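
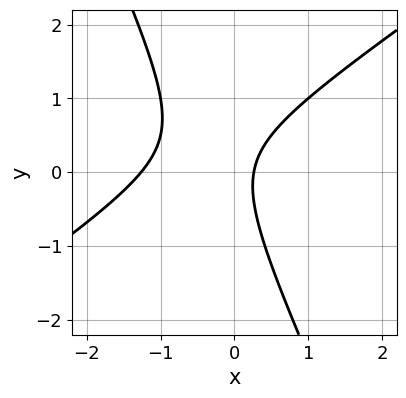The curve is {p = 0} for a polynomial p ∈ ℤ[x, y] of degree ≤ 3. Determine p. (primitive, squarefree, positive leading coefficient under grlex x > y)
(a) deg p = 2.
(b) From the visible intercepts: the curve avoids every integer y-axis point in the box.
(c) Together with the visible shape, these determine p as stated.

3*x^2 - 3*x*y - 2*y^2 + 3*x - 1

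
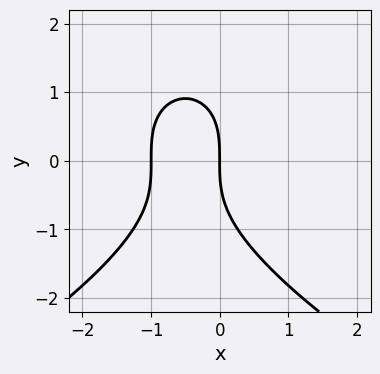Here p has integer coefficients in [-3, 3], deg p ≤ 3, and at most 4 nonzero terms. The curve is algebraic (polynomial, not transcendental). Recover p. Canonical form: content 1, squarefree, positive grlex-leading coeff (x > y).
y^3 + 3*x^2 + 3*x

First, degree: no degree-2 curve has this shape, so deg p = 3.
Then, observable constraints: it meets the y-axis at y = 0 (among the integer gridlines); among the integer gridlines, it crosses the x-axis at x ∈ {-1, 0}.
Finally, assembling these constraints gives the stated polynomial.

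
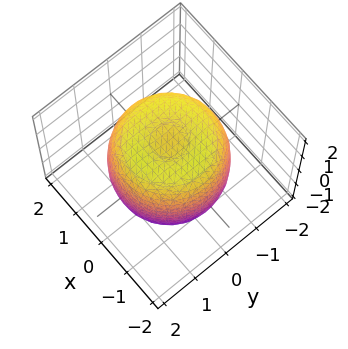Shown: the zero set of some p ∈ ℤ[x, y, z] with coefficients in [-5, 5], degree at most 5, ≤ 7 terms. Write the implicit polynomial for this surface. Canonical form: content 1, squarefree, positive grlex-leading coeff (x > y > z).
2*x^4 + 4*x^2*y^2 + 2*y^4 - 3*x^2 - 3*y^2 + 2*z^2 - 3

(a) The degree is 4 — the shape is more complex than any degree-3 surface.
(b) Symmetries: the surface is invariant under rotation about z: p = q(x² + y², z).
(c) Reading off the gridlines: a circular section at z = 0 has radius between 1 and 2.
(d) Assembling these constraints gives the stated polynomial.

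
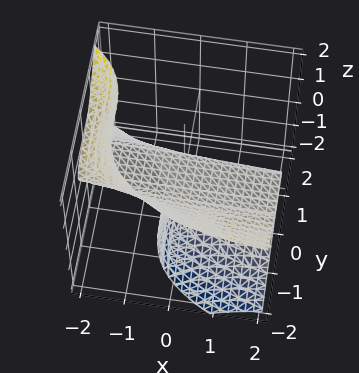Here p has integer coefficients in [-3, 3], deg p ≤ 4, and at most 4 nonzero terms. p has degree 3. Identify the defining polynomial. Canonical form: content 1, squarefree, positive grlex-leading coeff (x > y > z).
The degree is 3 — a generic line meets the surface in up to 3 points.
Against the integer gridlines: the z-axis gridline crossings are at z ∈ {-1, 0}; the visible x-axis segment lies entirely on the surface; it meets the y-axis at y = 0 (among the integer gridlines).
Assembling these constraints gives the stated polynomial.

3*x*z^2 + 2*y^3 + 3*z^2 + 3*z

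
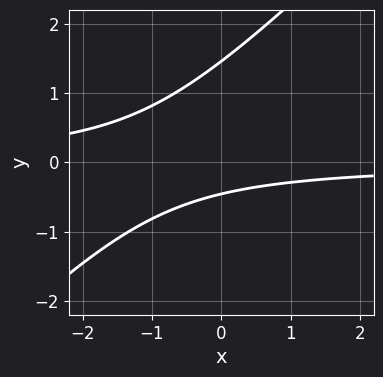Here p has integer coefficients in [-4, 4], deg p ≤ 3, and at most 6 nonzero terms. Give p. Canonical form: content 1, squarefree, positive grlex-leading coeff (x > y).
The degree is 2 — no degree-1 curve has this shape.
Reading off the gridlines: the curve avoids every integer x-axis point in the box.
Together with the visible shape, these determine p as stated.

3*x*y - 3*y^2 + 3*y + 2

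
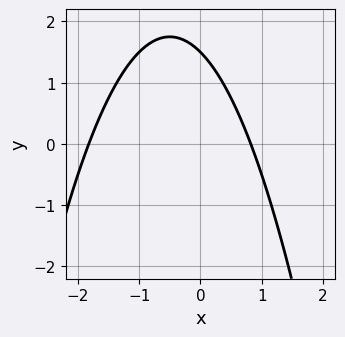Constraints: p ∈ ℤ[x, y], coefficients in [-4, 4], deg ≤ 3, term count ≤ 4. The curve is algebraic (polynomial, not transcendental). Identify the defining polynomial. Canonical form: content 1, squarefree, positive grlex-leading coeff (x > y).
2*x^2 + 2*x + 2*y - 3

Degree: no degree-1 curve has this shape, so deg p = 2.
Solving for integer coefficients yields p as stated.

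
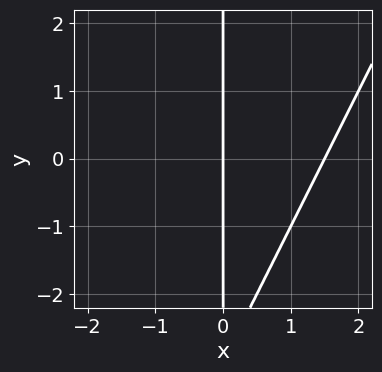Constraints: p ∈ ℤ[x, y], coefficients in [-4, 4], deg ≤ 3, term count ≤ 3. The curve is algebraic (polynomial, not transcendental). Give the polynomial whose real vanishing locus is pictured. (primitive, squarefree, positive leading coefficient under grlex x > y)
(a) deg p = 2.
(b) Checking where it meets the axes: one x-axis crossing is at x = 0; every point of the y-axis in the box is on the curve.
(c) Fitting integer coefficients to these (and the overall shape) gives p.

2*x^2 - x*y - 3*x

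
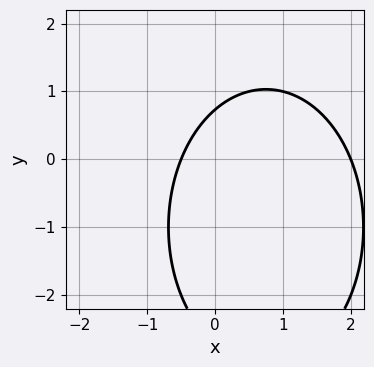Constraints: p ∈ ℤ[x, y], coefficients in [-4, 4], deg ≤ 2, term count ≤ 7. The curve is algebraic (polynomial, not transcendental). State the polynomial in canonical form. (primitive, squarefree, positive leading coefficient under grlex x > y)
(a) The degree is 2 — no degree-1 curve has this shape.
(b) Checking where it meets the axes: it meets the x-axis at x = 2 (among the integer gridlines).
(c) Putting this together gives p.

2*x^2 + y^2 - 3*x + 2*y - 2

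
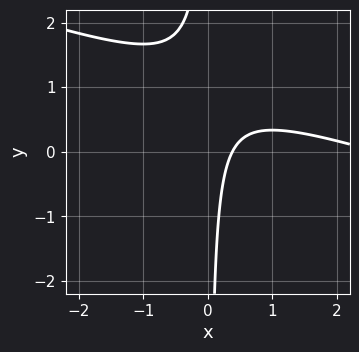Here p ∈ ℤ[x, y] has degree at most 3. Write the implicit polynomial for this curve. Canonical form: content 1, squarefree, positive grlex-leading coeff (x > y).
1. deg p = 2.
2. Checking where it meets the axes: it misses every integer gridline on the y-axis.
3. Assembling these constraints gives the stated polynomial.

x^2 + 3*x*y - 3*x + 1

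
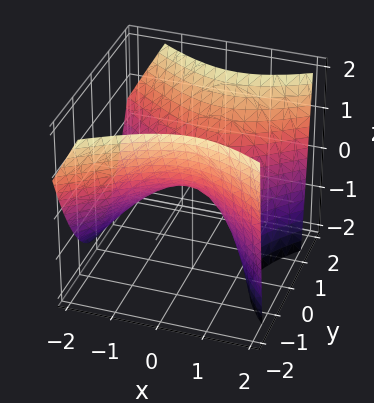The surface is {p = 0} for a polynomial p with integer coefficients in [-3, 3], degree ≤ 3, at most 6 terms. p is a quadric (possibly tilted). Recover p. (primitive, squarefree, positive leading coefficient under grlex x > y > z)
2*x^2 - x*z - 3*y^2 + 3*z

(a) The degree is 2 — a generic line meets the surface in up to 2 points.
(b) From the axis intercepts and sections: it meets the z-axis at z = 0 (among the integer gridlines); it meets the x-axis at x = 0 (among the integer gridlines).
(c) Matching integer coefficients to the picture gives p.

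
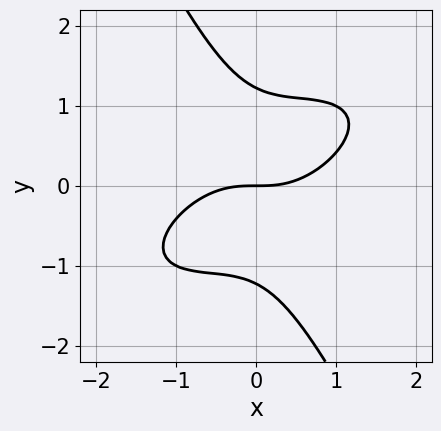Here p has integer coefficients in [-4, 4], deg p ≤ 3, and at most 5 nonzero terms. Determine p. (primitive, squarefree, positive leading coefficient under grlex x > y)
2*x^3 - 3*x^2*y + 2*x*y^2 + 2*y^3 - 3*y

First, degree: no degree-2 curve has this shape, so deg p = 3.
Then, from the axis intercepts and sections: one y-axis crossing is at y = 0; one x-axis crossing is at x = 0.
Finally, putting this together gives p.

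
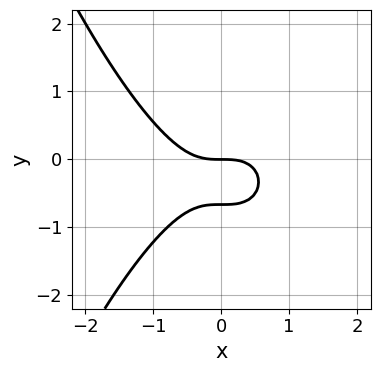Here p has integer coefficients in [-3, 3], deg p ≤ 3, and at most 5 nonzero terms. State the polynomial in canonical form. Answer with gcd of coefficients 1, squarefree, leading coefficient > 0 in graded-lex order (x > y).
2*x^3 + 3*y^2 + 2*y

1. deg p = 3. A generic line meets the curve in up to 3 points.
2. Against the integer gridlines: one y-axis crossing is at y = 0; it meets the x-axis at x = 0 (among the integer gridlines).
3. Assembling these constraints gives the stated polynomial.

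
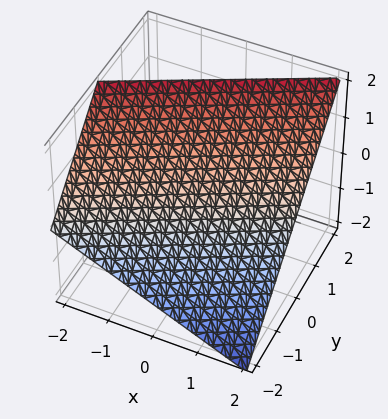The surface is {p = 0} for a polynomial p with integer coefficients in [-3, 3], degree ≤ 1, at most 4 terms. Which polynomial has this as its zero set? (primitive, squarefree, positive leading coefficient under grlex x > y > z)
x - 2*y + 2*z - 2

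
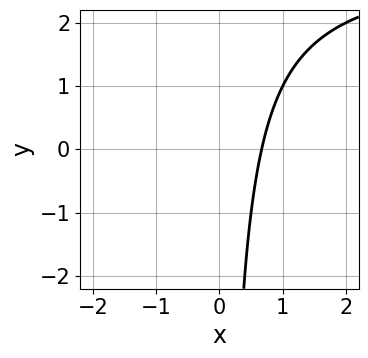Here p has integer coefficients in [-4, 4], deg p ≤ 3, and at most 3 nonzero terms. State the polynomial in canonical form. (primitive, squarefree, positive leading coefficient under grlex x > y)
First, deg p = 2. A generic line meets the curve in up to 2 points.
Next, observable constraints: the curve avoids every integer y-axis point in the box.
Finally, matching integer coefficients to the picture gives p.

x*y - 3*x + 2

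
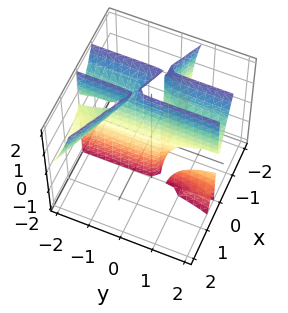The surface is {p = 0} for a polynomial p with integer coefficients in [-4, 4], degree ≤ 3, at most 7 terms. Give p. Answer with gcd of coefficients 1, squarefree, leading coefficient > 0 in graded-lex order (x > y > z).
x^3 + 2*x^2*y + x*y*z + 2*x^2 + x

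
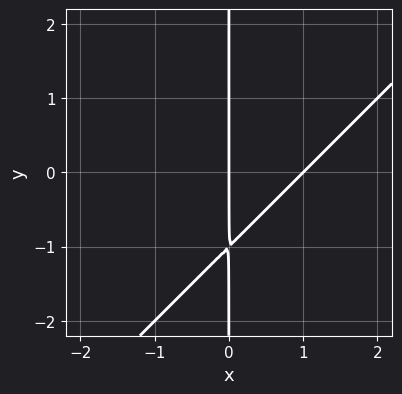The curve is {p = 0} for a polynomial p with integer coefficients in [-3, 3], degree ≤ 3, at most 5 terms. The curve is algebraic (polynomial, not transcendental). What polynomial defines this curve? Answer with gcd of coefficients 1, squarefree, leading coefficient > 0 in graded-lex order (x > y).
x^2 - x*y - x

(a) The degree is 2 — a generic line meets the curve in up to 2 points.
(b) Reading off the gridlines: among the integer gridlines, it crosses the x-axis at x ∈ {0, 1}; every point of the y-axis in the box is on the curve.
(c) Assembling these constraints gives the stated polynomial.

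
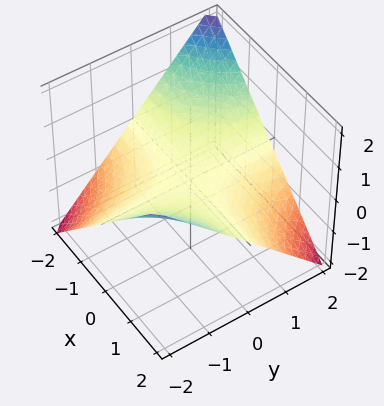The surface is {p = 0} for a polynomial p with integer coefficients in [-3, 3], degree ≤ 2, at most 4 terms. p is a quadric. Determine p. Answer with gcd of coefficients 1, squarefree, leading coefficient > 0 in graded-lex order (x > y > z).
x*y + 2*z

(a) deg p = 2. A hyperbolic paraboloid; a quadric.
(b) Checking where it meets the axes: every point of the y-axis in the box is on the surface; one z-axis crossing is at z = 0.
(c) Matching integer coefficients to the picture gives p. Check: (2, 0, 0) on the x-axis lies on the surface, and p(2, 0, 0) = 0. ✓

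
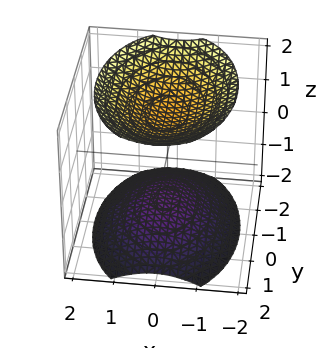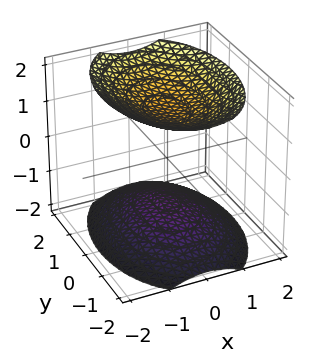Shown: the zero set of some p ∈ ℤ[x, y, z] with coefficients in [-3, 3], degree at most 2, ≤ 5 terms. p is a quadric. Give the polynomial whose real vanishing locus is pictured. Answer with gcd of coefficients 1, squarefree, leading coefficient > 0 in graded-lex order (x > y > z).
2*x^2 + y^2 - 2*z^2 + 3

The picture has 2 separate pieces. They look like related sheets of one shape, so recover p as a whole.
Degree: two sheets facing apart; a quadric, so deg p = 2.
Symmetries: it's symmetric under z → −z, forcing even powers of z; mirror symmetry x ↦ −x ⇒ only even powers of x; it's symmetric under y → −y, forcing even powers of y.
Observable constraints: the surface avoids every integer y-axis point in the box; it misses every integer gridline on the x-axis.
Solving for integer coefficients yields p as stated.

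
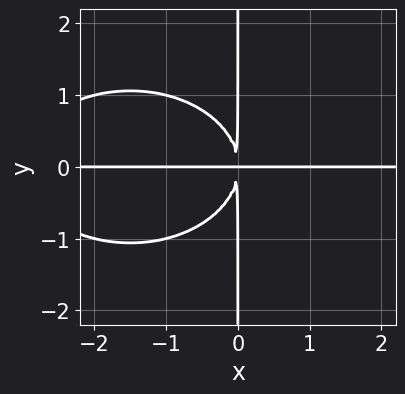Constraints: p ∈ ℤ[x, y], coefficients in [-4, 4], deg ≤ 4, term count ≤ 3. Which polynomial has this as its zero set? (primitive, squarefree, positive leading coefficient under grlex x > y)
The degree is 4 — no degree-3 curve has this shape.
Observable constraints: every point of the y-axis in the box is on the curve; the visible x-axis segment lies entirely on the curve.
Together with the visible shape, these determine p as stated.

x^3*y + 2*x*y^3 + 3*x^2*y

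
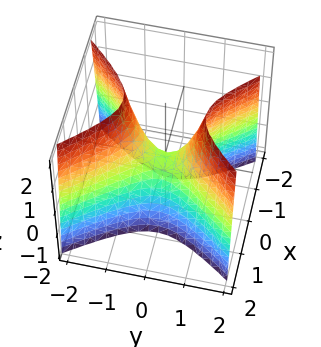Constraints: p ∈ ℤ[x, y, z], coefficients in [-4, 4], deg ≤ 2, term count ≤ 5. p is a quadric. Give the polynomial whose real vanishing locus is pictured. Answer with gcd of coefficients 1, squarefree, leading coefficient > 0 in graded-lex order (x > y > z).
3*x^2 - 2*y^2 + z

(a) The degree is 2 — a hyperbolic paraboloid; a quadric.
(b) Symmetries: the x ↦ −x reflection is a symmetry, so x appears only in even powers; it's symmetric under y → −y, forcing even powers of y.
(c) Checking where it meets the axes: it meets the x-axis at x = 0 (among the integer gridlines); it meets the y-axis at y = 0 (among the integer gridlines); one z-axis crossing is at z = 0.
(d) These observations pin down the coefficients.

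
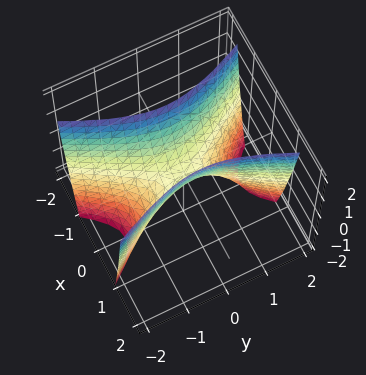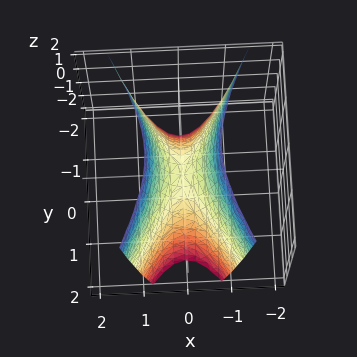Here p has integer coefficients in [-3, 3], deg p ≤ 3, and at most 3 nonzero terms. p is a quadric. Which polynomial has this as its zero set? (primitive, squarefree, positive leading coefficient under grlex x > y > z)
3*x^2 - y^2 - z

First, degree: a hyperbolic paraboloid; a quadric, so deg p = 2.
Then, symmetries: the x ↦ −x reflection is a symmetry, so x appears only in even powers; the y ↦ −y reflection is a symmetry, so y appears only in even powers.
Then, reading off the gridlines: it crosses the x-axis at the gridline x = 0; it crosses the z-axis at the gridline z = 0; one y-axis crossing is at y = 0.
Finally, fitting integer coefficients to these (and the overall shape) gives p.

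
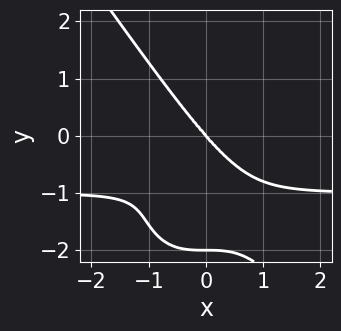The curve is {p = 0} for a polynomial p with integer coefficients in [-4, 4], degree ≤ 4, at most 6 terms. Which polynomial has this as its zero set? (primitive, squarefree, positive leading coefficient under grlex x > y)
3*x^3*y + y^4 + 3*x^3 + 2*y^3

The degree is 4 — the shape is more complex than any degree-3 curve.
Reading off the gridlines: among the integer gridlines, it crosses the y-axis at y ∈ {-2, 0}; it crosses the x-axis at the gridline x = 0.
Assembling these constraints gives the stated polynomial.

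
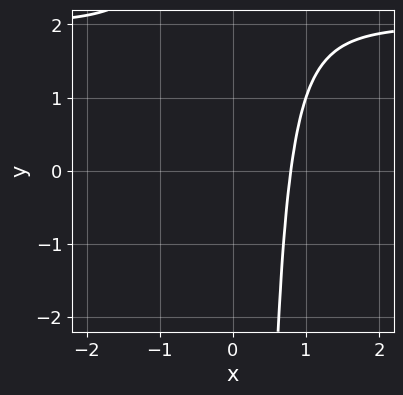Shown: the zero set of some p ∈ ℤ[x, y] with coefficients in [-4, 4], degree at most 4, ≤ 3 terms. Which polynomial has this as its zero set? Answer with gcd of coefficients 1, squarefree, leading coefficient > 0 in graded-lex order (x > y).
x^3*y - 2*x^3 + 1

deg p = 4. A generic line meets the curve in up to 4 points.
Against the integer gridlines: the curve avoids every integer y-axis point in the box.
Solving for integer coefficients yields p as stated.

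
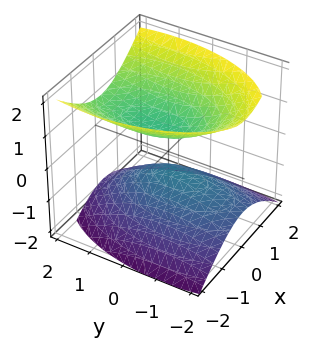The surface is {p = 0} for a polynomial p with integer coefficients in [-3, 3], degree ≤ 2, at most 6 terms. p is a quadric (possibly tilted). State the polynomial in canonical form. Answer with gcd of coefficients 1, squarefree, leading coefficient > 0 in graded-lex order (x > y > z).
First, the picture has 2 separate pieces. Treating them together as one polynomial.
Then, the degree is 2 — no degree-1 surface has this shape.
Then, checking where it meets the axes: it misses every integer gridline on the y-axis; the surface avoids every integer x-axis point in the box.
Finally, putting this together gives p.

3*x^2 + y^2 - y*z - 3*z^2 + 1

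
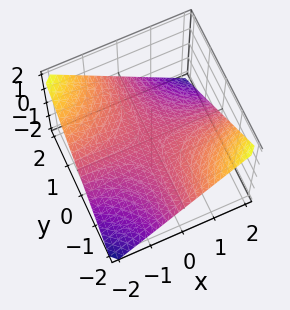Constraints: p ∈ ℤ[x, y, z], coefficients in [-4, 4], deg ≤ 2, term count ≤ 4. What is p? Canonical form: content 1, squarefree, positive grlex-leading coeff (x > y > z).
x*y + 2*z

Degree: a saddle surface; a quadric, so deg p = 2.
From the axis intercepts and sections: one z-axis crossing is at z = 0; every point of the x-axis in the box is on the surface; every point of the y-axis in the box is on the surface.
These observations pin down the coefficients.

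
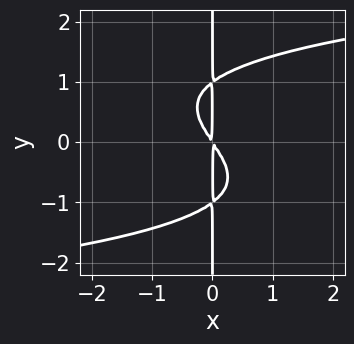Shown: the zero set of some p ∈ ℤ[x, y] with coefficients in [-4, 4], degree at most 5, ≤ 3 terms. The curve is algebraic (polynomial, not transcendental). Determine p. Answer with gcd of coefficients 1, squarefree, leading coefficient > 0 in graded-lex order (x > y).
2*x*y^3 - 3*x^2 - 2*x*y

First, degree: the shape is more complex than any degree-3 curve, so deg p = 4.
Then, reading off the gridlines: the visible y-axis segment lies entirely on the curve.
Finally, matching integer coefficients to the picture gives p.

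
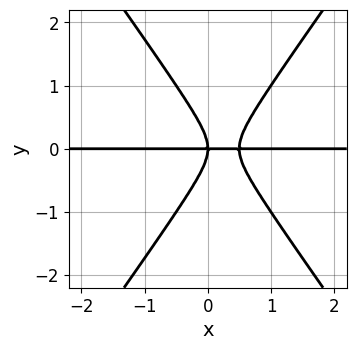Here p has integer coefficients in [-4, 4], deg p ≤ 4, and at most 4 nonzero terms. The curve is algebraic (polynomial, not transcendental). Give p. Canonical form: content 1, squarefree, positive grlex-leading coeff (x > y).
2*x^2*y - y^3 - x*y

1. deg p = 3. The shape is more complex than any degree-2 curve.
2. From the axis intercepts and sections: the visible x-axis segment lies entirely on the curve; one y-axis crossing is at y = 0.
3. Putting this together gives p.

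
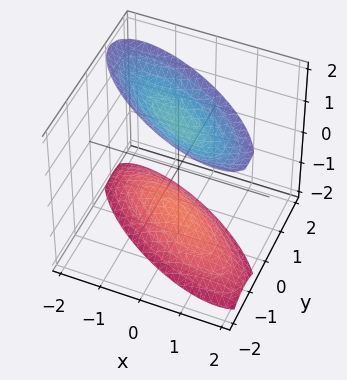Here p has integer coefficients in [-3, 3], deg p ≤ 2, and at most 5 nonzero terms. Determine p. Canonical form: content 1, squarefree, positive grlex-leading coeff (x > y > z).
x^2 + 2*x*y + 2*y^2 - z^2 + 2

1. The picture has 2 separate pieces. They look like related sheets of one shape, so recover p as a whole.
2. The degree is 2 — the shape is more complex than any degree-1 surface.
3. Observable constraints: no y-intercept at any integer in the box; no x-intercept at any integer in the box.
4. Solving for integer coefficients yields p as stated.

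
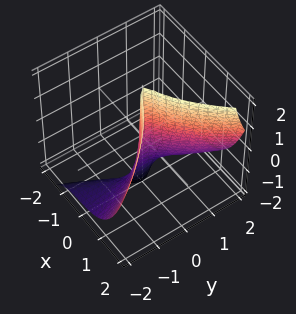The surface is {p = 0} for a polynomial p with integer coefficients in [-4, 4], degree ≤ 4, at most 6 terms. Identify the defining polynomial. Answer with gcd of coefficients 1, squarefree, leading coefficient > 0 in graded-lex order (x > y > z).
First, deg p = 3. The shape is more complex than any degree-2 surface.
Then, from the visible intercepts: it meets the y-axis at y = 0 (among the integer gridlines); every point of the z-axis in the box is on the surface; it meets the x-axis at x = 0 (among the integer gridlines).
Finally, assembling these constraints gives the stated polynomial.

2*x^3 - 2*y^2*z - 3*y^2 + x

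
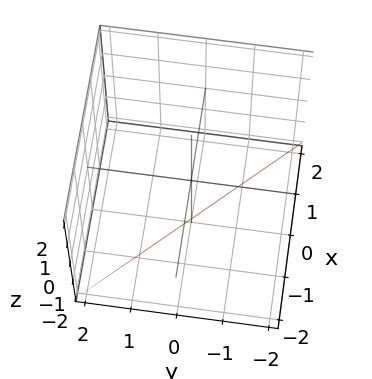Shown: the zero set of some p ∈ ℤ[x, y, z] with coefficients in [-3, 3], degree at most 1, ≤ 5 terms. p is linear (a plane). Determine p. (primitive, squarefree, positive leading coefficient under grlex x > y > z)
1. The degree is 1 — the surface is flat (a plane).
2. Observable constraints: one x-axis crossing is at x = -1; it crosses the z-axis at the gridline z = -2.
3. The integer polynomial consistent with all of this is the stated p. Check: (0, -1, 0) on the y-axis lies on the surface, and p(0, -1, 0) = 0. ✓

2*x + 2*y + z + 2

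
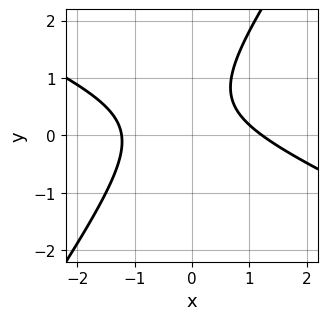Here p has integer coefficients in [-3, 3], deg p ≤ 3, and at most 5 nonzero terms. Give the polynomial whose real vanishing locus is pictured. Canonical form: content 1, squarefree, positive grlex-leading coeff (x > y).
1. deg p = 2. The shape is more complex than any degree-1 curve.
2. Reading off the gridlines: no y-intercept at any integer in the box.
3. Solving for integer coefficients yields p as stated.

2*x^2 + 3*x*y - 3*y^2 + 3*y - 3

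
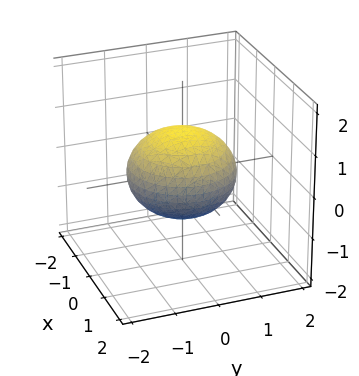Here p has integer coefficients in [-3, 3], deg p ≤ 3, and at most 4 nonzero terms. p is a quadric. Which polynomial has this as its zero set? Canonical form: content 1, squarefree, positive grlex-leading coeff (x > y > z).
2*x^2 + 2*y^2 + 3*z^2 - 3

(a) Degree: bounded and convex; a quadric, so deg p = 2.
(b) Symmetries: mirror symmetry z ↦ −z ⇒ only even powers of z; rotational symmetry about the z-axis ⇒ p depends on x, y only through x² + y².
(c) Checking where it meets the axes: among the integer gridlines, it crosses the z-axis at z ∈ {-1, 1}; a circular section at z = 0 has radius between 1 and 2.
(d) Matching integer coefficients to the picture gives p.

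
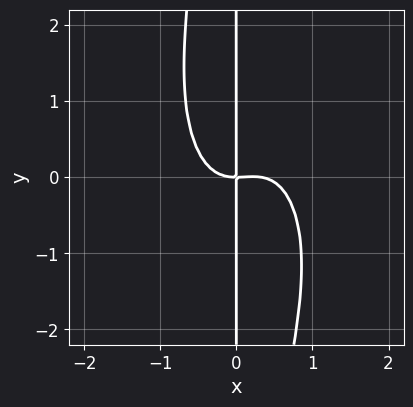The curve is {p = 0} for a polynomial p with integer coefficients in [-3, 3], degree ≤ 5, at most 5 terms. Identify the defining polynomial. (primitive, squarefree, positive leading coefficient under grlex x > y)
First, the degree is 4 — no degree-3 curve has this shape.
Next, from the visible intercepts: it meets the x-axis at x = 0 (among the integer gridlines); the visible y-axis segment lies entirely on the curve.
Finally, matching integer coefficients to the picture gives p.

3*x^4 + x^2*y^2 - x^3 + 2*x*y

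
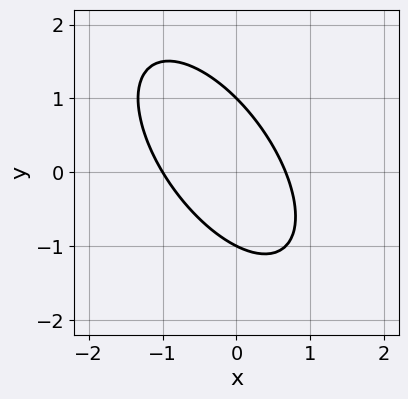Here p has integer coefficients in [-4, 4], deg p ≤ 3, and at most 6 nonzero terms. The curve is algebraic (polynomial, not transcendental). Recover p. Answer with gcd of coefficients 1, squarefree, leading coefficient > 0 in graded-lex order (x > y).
3*x^2 + 3*x*y + 2*y^2 + x - 2

1. The degree is 2 — the shape is more complex than any degree-1 curve.
2. Reading off the gridlines: one x-axis crossing is at x = -1; among the integer gridlines, it crosses the y-axis at y ∈ {-1, 1}.
3. Solving for integer coefficients yields p as stated.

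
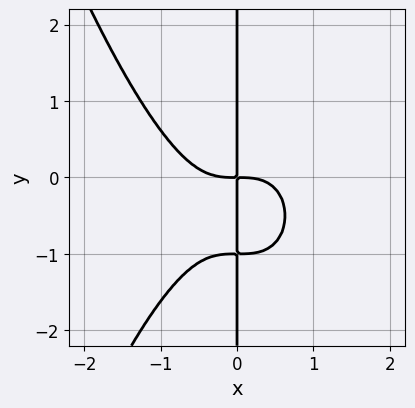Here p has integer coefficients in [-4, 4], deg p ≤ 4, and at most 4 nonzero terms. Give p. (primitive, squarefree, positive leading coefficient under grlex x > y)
x^4 + x*y^2 + x*y

First, degree: a generic line meets the curve in up to 4 points, so deg p = 4.
Next, from the visible intercepts: every point of the y-axis in the box is on the curve.
Finally, the integer polynomial consistent with all of this is the stated p.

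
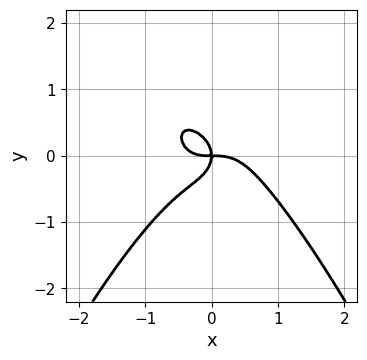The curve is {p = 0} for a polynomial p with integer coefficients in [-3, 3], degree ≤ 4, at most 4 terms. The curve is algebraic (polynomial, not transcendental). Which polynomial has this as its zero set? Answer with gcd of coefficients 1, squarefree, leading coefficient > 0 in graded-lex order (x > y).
(a) deg p = 4. No degree-3 curve has this shape.
(b) From the visible intercepts: one y-axis crossing is at y = 0; one x-axis crossing is at x = 0.
(c) Matching integer coefficients to the picture gives p.

3*x^4 + x^2*y + 3*y^3 + 2*x*y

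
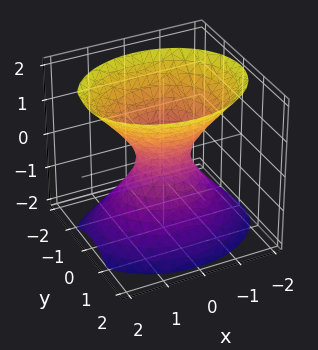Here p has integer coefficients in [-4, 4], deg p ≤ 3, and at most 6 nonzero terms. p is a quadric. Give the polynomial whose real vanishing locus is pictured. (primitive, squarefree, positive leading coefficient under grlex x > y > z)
(a) Degree: one connected sheet with a waist; a quadric, so deg p = 2.
(b) Symmetries: the z ↦ −z reflection is a symmetry, so z appears only in even powers; the y ↦ −y reflection is a symmetry, so y appears only in even powers; the x ↦ −x reflection is a symmetry, so x appears only in even powers.
(c) Reading off the gridlines: no z-intercept at any integer in the box.
(d) The integer polynomial consistent with all of this is the stated p.

2*x^2 + 3*y^2 - 2*z^2 - 1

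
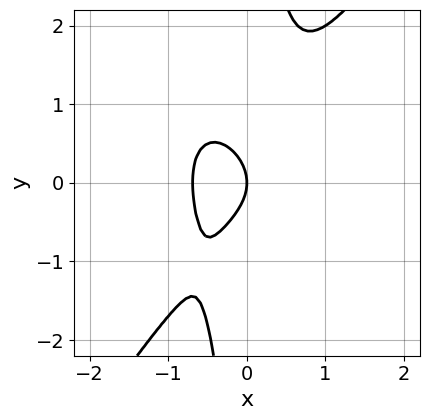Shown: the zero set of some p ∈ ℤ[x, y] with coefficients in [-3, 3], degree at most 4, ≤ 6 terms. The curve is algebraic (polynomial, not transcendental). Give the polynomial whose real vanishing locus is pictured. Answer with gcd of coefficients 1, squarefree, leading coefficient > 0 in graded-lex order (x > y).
The degree is 4 — no degree-3 curve has this shape.
Observable constraints: one y-axis crossing is at y = 0; it crosses the x-axis at the gridline x = 0.
Fitting integer coefficients to these (and the overall shape) gives p.

3*x^4 - x*y^3 + y^2 + x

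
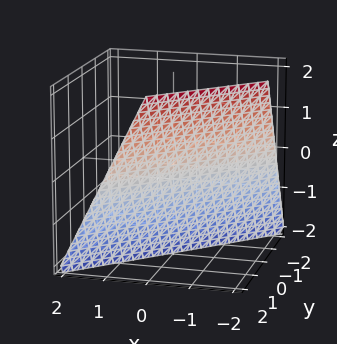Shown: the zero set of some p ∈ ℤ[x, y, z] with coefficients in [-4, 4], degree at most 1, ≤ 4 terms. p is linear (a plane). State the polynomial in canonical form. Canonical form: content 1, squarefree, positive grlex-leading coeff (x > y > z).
2*x - 2*y + z + 2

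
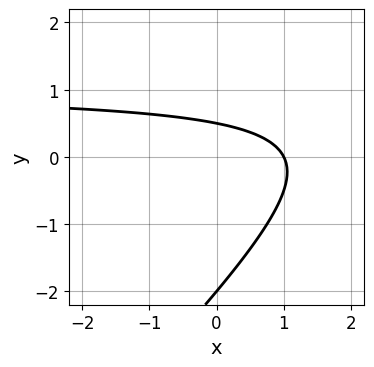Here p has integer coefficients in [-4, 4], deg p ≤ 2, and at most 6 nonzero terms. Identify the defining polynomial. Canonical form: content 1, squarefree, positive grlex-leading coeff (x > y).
1. deg p = 2. The shape is more complex than any degree-1 curve.
2. Observable constraints: it meets the y-axis at y = -2 (among the integer gridlines); one x-axis crossing is at x = 1.
3. Matching integer coefficients to the picture gives p.

2*x*y - 2*y^2 - 2*x - 3*y + 2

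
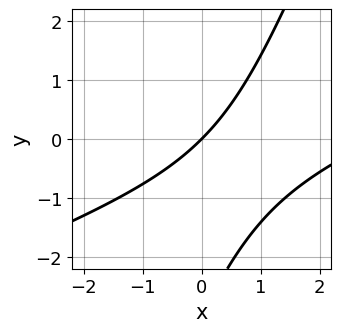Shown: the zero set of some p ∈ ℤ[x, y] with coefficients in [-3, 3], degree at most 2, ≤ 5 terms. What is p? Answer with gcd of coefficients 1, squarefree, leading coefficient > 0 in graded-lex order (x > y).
x^2 - 3*x*y + y^2 - 3*x + 3*y

The degree is 2 — the shape is more complex than any degree-1 curve.
From the visible intercepts: it meets the y-axis at y = 0 (among the integer gridlines); it meets the x-axis at x = 0 (among the integer gridlines).
The integer polynomial consistent with all of this is the stated p.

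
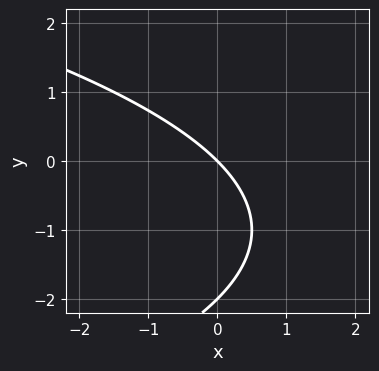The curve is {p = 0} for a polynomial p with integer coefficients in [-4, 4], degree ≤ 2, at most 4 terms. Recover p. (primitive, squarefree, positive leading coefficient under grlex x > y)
y^2 + 2*x + 2*y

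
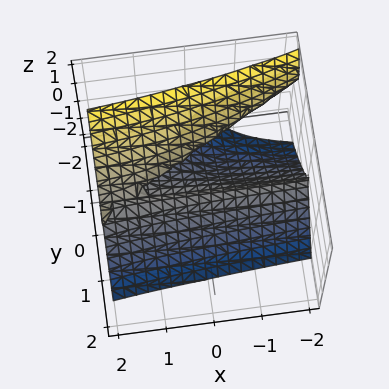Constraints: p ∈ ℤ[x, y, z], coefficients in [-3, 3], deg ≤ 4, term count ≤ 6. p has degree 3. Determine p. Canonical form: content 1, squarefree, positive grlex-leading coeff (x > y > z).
2*x*y^2 - 3*y^3 + 3*y^2*z - 2*z^3 - 3*y^2

1. The degree is 3 — the shape is more complex than any degree-2 surface.
2. Observable constraints: the visible x-axis segment lies entirely on the surface; it meets the z-axis at z = 0 (among the integer gridlines).
3. These observations pin down the coefficients. Check: (0, -1, 0) on the y-axis lies on the surface, and p(0, -1, 0) = 0. ✓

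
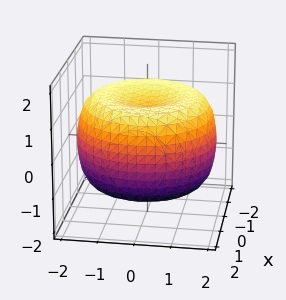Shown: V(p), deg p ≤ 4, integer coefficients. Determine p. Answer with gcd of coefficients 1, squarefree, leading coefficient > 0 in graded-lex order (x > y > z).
x^4 + 2*x^2*y^2 + y^4 - 3*x^2 - 3*y^2 + 3*z^2 - 3

1. deg p = 4. The shape is more complex than any degree-3 surface.
2. Symmetries: the surface is invariant under rotation about z: p = q(x² + y², z).
3. From the axis intercepts and sections: a circular section at z = 0 has radius between 1 and 2; among the integer gridlines, it crosses the z-axis at z ∈ {-1, 1}.
4. These observations pin down the coefficients.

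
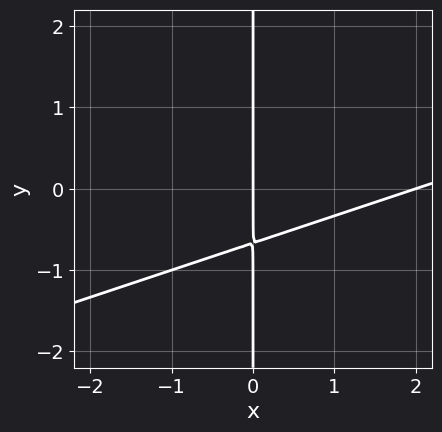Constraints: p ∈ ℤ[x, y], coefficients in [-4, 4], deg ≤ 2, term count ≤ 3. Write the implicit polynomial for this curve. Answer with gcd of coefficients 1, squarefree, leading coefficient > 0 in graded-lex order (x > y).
(a) The degree is 2 — no degree-1 curve has this shape.
(b) Reading off the gridlines: the visible y-axis segment lies entirely on the curve; among the integer gridlines, it crosses the x-axis at x ∈ {0, 2}.
(c) Assembling these constraints gives the stated polynomial.

x^2 - 3*x*y - 2*x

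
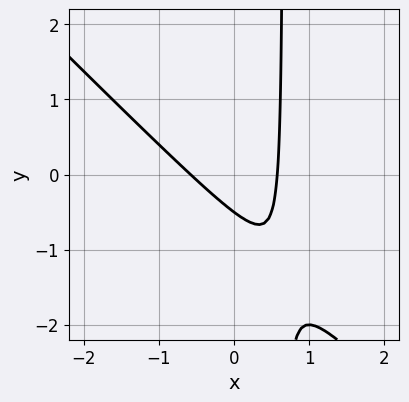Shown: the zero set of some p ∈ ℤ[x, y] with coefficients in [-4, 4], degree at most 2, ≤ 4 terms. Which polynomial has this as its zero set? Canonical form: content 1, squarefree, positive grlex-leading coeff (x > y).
1. The degree is 2 — the shape is more complex than any degree-1 curve.
2. Solving for integer coefficients yields p as stated.

3*x^2 + 3*x*y - 2*y - 1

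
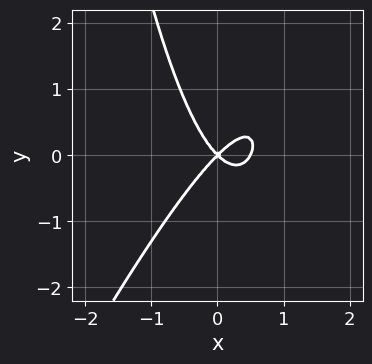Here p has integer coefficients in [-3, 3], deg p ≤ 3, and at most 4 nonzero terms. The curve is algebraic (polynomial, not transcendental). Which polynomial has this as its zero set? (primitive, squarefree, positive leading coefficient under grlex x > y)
2*x^3 - x^2*y - x^2 + y^2

1. The degree is 3 — a generic line meets the curve in up to 3 points.
2. Observable constraints: it crosses the x-axis at the gridline x = 0; one y-axis crossing is at y = 0.
3. Solving for integer coefficients yields p as stated.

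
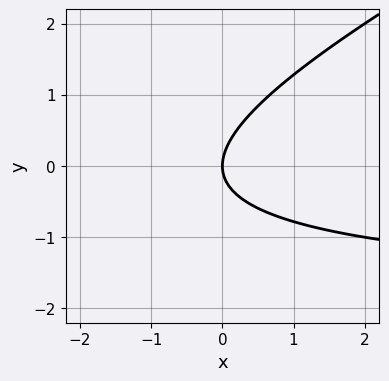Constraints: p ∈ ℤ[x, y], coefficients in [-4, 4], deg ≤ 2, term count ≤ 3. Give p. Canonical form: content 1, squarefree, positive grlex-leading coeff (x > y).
Degree: a generic line meets the curve in up to 2 points, so deg p = 2.
Observable constraints: it crosses the y-axis at the gridline y = 0; one x-axis crossing is at x = 0.
Solving for integer coefficients yields p as stated.

x*y - 2*y^2 + 2*x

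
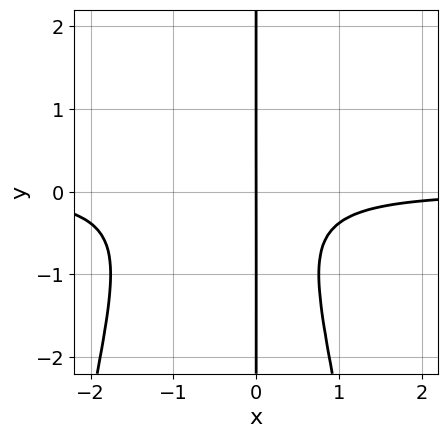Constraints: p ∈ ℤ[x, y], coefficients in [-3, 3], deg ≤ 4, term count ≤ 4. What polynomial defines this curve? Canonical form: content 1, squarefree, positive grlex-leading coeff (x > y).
1. deg p = 4. A generic line meets the curve in up to 4 points.
2. Observable constraints: the visible y-axis segment lies entirely on the curve; it meets the x-axis at x = 0 (among the integer gridlines).
3. The integer polynomial consistent with all of this is the stated p.

3*x^3*y + 3*x^2*y + 2*x*y^2 + 2*x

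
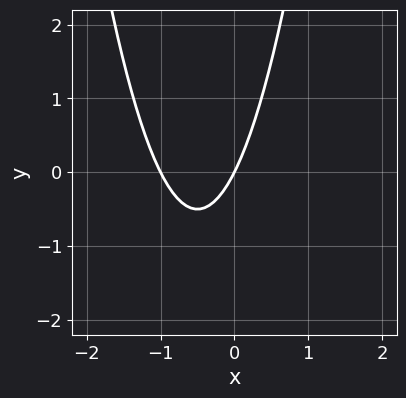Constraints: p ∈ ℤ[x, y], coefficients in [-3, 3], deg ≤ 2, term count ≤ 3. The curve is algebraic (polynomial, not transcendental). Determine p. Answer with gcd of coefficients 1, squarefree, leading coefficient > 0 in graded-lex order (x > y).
(a) Degree: a generic line meets the curve in up to 2 points, so deg p = 2.
(b) Observable constraints: it meets the y-axis at y = 0 (among the integer gridlines); the x-axis gridline crossings are at x ∈ {-1, 0}.
(c) Assembling these constraints gives the stated polynomial.

2*x^2 + 2*x - y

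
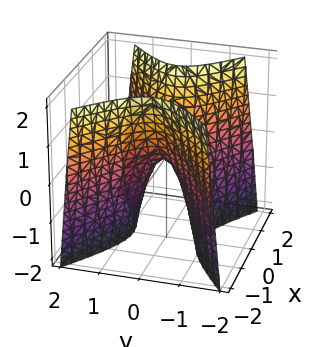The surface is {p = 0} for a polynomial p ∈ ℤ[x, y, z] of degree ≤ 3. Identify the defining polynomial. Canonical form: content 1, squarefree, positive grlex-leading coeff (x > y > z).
2*x^2 - 3*y^2 - z

deg p = 2. A hyperbolic paraboloid; a quadric.
Symmetries: mirror symmetry x ↦ −x ⇒ only even powers of x; the y ↦ −y reflection is a symmetry, so y appears only in even powers.
From the visible intercepts: it crosses the x-axis at the gridline x = 0; it meets the y-axis at y = 0 (among the integer gridlines); it crosses the z-axis at the gridline z = 0.
Together with the visible shape, these determine p as stated.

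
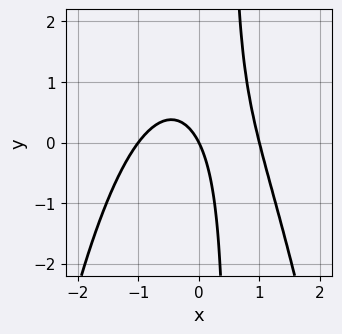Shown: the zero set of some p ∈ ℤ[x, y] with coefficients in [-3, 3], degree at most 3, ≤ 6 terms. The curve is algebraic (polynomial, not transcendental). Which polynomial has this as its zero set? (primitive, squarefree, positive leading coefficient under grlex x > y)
2*x^3 + 2*x*y - 2*x - y

(a) deg p = 3.
(b) Observable constraints: one y-axis crossing is at y = 0; the x-axis gridline crossings are at x ∈ {-1, 0, 1}.
(c) These observations pin down the coefficients.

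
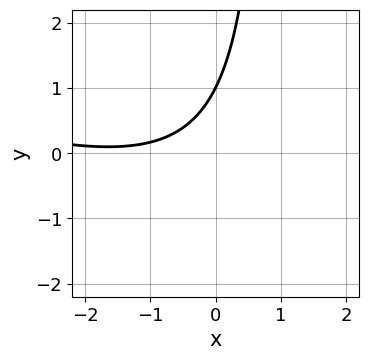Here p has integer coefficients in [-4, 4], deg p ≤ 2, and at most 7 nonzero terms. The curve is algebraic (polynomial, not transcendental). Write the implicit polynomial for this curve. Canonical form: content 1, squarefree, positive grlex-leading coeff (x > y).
1. Degree: the shape is more complex than any degree-1 curve, so deg p = 2.
2. Against the integer gridlines: one y-axis crossing is at y = 1; the curve avoids every integer x-axis point in the box.
3. Putting this together gives p.

x^2 + 3*x*y + 3*x - 3*y + 3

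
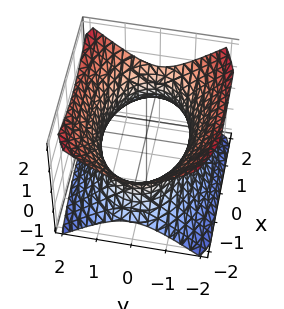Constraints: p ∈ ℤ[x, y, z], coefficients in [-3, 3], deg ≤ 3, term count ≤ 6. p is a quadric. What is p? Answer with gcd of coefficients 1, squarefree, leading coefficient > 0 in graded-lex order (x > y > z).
(a) Degree: one connected sheet with a waist; a quadric, so deg p = 2.
(b) Symmetries: it's symmetric under z → −z, forcing even powers of z; it's symmetric under y → −y, forcing even powers of y; it's symmetric under x → −x, forcing even powers of x.
(c) Reading off the gridlines: it misses every integer gridline on the z-axis.
(d) These observations pin down the coefficients.

x^2 + 2*y^2 - 2*z^2 - 3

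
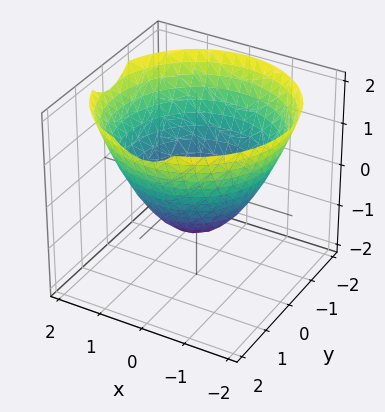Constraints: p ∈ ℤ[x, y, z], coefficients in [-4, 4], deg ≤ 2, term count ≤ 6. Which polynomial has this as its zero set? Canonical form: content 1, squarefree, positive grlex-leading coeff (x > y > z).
2*x^2 + 2*y^2 - 3*z - 3

1. The degree is 2 — no degree-1 surface has this shape.
2. By symmetry, the surface is invariant under rotation about z: p = q(x² + y², z).
3. Observable constraints: one z-axis crossing is at z = -1; a circular section at z = 0 has radius between 1 and 2.
4. Putting this together gives p.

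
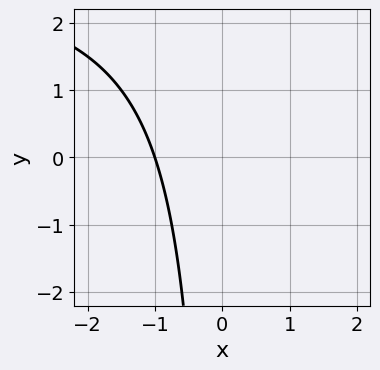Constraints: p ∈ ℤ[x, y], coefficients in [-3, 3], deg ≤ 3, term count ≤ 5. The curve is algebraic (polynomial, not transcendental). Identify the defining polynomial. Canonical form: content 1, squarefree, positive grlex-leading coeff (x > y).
First, degree: a generic line meets the curve in up to 2 points, so deg p = 2.
Next, checking where it meets the axes: it meets the x-axis at x = -1 (among the integer gridlines); no y-intercept at any integer in the box.
Finally, together with the visible shape, these determine p as stated.

x*y - 3*x - 3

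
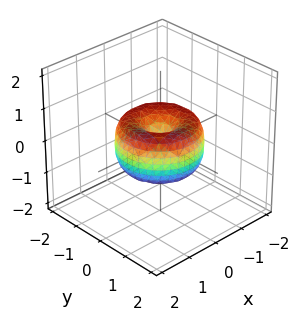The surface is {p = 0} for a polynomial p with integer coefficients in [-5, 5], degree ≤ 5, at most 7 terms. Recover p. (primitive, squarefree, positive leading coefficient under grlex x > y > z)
First, the degree is 4 — the shape is more complex than any degree-3 surface.
Next, by symmetry, the surface is invariant under rotation about z: p = q(x² + y², z).
Next, from the axis intercepts and sections: one z-axis crossing is at z = 0; a circular section at z = 0 has radius between 1 and 2; it crosses the y-axis at the gridline y = 0.
Finally, the integer polynomial consistent with all of this is the stated p.

2*x^4 + 4*x^2*y^2 + 2*y^4 - 3*x^2 - 3*y^2 + 2*z^2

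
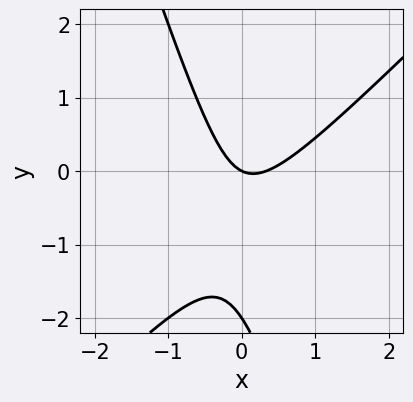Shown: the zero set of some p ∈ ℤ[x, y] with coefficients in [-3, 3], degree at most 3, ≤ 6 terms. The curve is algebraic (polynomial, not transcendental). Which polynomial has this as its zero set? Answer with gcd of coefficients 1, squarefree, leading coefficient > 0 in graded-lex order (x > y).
3*x^2 - 2*x*y - y^2 - x - 2*y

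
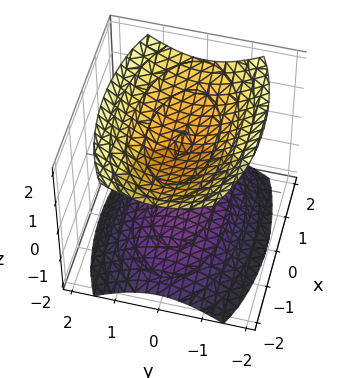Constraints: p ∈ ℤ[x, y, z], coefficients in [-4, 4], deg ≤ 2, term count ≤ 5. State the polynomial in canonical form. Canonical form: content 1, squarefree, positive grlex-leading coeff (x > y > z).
First, there are 2 components.
Then, degree: two sheets facing apart; a quadric, so deg p = 2.
Next, symmetries: the y ↦ −y reflection is a symmetry, so y appears only in even powers; mirror symmetry z ↦ −z ⇒ only even powers of z; mirror symmetry x ↦ −x ⇒ only even powers of x.
Next, from the axis intercepts and sections: among the integer gridlines, it crosses the z-axis at z ∈ {-1, 1}; the surface avoids every integer x-axis point in the box; the surface avoids every integer y-axis point in the box.
Finally, the integer polynomial consistent with all of this is the stated p.

x^2 + 3*y^2 - 3*z^2 + 3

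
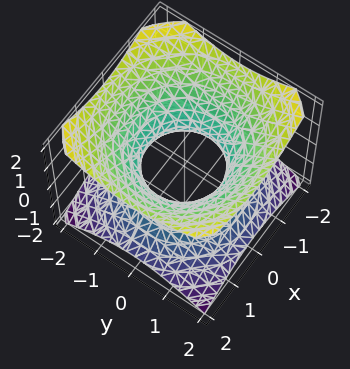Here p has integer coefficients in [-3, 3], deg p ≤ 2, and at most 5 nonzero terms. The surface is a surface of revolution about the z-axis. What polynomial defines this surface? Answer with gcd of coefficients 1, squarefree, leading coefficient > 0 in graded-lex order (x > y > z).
2*x^2 + 2*y^2 - 3*z^2 - 2

Degree: the shape is more complex than any degree-1 surface, so deg p = 2.
Symmetries: every cross-section ⟂ z is a circle, so x, y appear only via x² + y².
From the axis intercepts and sections: the x-axis gridline crossings are at x ∈ {-1, 1}; a circular section at z = 0 has radius exactly 1.
Together with the visible shape, these determine p as stated.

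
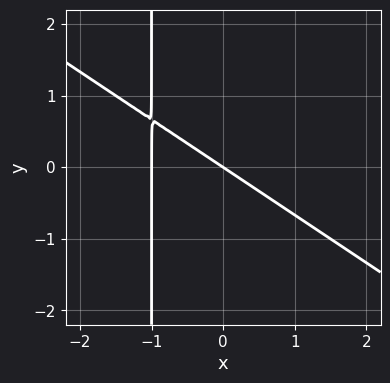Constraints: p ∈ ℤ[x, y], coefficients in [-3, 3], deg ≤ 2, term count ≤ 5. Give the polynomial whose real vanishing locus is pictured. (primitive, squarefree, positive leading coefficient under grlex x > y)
1. The degree is 2 — no degree-1 curve has this shape.
2. From the axis intercepts and sections: among the integer gridlines, it crosses the x-axis at x ∈ {-1, 0}; it meets the y-axis at y = 0 (among the integer gridlines).
3. Together with the visible shape, these determine p as stated.

2*x^2 + 3*x*y + 2*x + 3*y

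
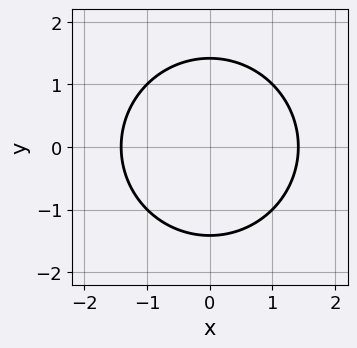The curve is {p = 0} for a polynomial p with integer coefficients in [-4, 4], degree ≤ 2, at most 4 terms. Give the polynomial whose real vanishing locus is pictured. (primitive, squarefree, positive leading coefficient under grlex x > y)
(a) deg p = 2. The shape is more complex than any degree-1 curve.
(b) Symmetries: it's symmetric under x → −x, forcing even powers of x; mirror symmetry y ↦ −y ⇒ only even powers of y.
(c) Together with the visible shape, these determine p as stated.

x^2 + y^2 - 2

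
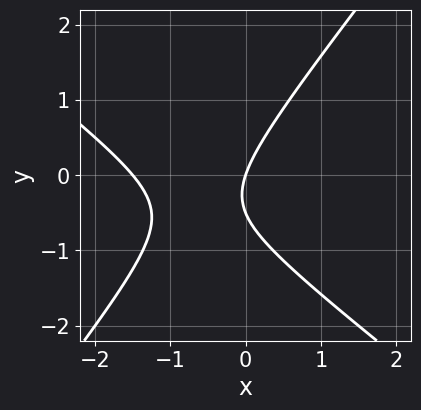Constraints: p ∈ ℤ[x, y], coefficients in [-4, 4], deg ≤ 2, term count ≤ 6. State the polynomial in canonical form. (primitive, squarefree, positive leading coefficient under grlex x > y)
First, degree: a generic line meets the curve in up to 2 points, so deg p = 2.
Next, from the axis intercepts and sections: it crosses the y-axis at the gridline y = 0; one x-axis crossing is at x = 0.
Finally, together with the visible shape, these determine p as stated.

2*x^2 + x*y - 2*y^2 + 3*x - y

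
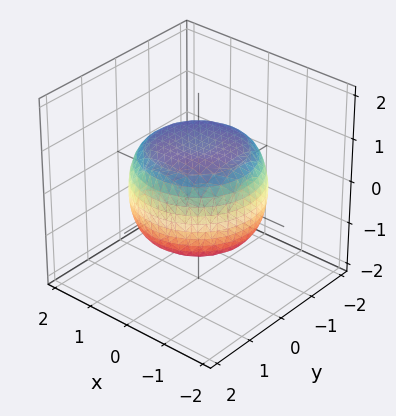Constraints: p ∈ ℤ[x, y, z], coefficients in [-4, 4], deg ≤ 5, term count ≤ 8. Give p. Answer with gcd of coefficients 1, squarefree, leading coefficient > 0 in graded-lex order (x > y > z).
(a) Degree: a generic line meets the surface in up to 4 points, so deg p = 4.
(b) Symmetries: rotational symmetry about the z-axis ⇒ p depends on x, y only through x² + y².
(c) Against the integer gridlines: the z-axis gridline crossings are at z ∈ {-1, 1}; a circular section at z = 0 has radius between 1 and 2.
(d) Solving for integer coefficients yields p as stated.

x^4 + 2*x^2*y^2 + y^4 - x^2 - y^2 + 2*z^2 - 2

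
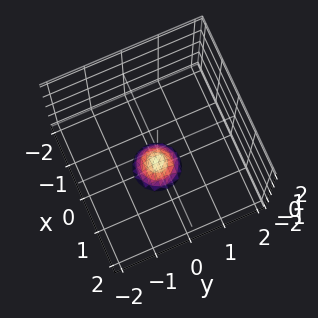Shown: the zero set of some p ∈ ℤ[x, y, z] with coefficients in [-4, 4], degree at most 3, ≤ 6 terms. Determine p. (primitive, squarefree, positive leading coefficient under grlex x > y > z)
3*x^2 + 3*y^2 + 2*z + 3

1. deg p = 2. No degree-1 surface has this shape.
2. Symmetries: every cross-section ⟂ z is a circle, so x, y appear only via x² + y².
3. From the visible intercepts: the surface avoids every integer y-axis point in the box; no x-intercept at any integer in the box.
4. The integer polynomial consistent with all of this is the stated p.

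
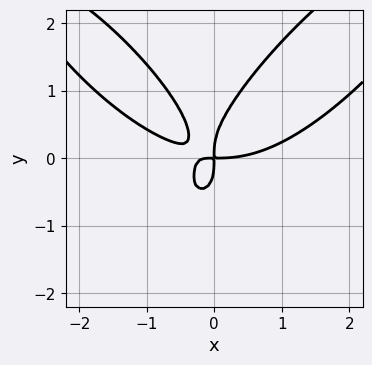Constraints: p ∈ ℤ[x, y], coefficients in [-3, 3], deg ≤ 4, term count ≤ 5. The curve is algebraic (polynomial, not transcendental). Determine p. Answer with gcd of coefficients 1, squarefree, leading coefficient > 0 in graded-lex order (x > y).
x^4 - x^2*y^2 + y^4 - 3*x^2*y - x*y

1. The degree is 4 — the shape is more complex than any degree-3 curve.
2. Matching integer coefficients to the picture gives p.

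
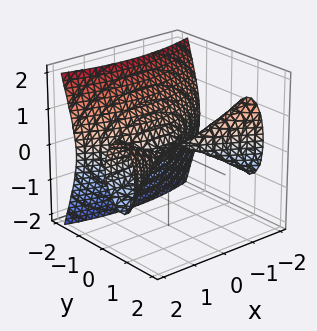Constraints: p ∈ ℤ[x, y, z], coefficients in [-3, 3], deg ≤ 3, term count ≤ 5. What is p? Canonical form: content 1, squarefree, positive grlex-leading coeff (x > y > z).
x^2*y - 3*y^3 - 2*z^2

I count 3 distinct pieces.
Degree: a generic line meets the surface in up to 3 points, so deg p = 3.
Reading off the gridlines: every point of the x-axis in the box is on the surface; it crosses the y-axis at the gridline y = 0.
These observations pin down the coefficients.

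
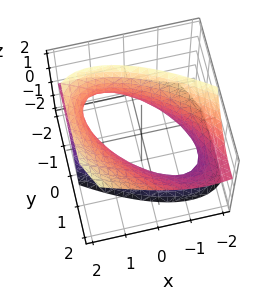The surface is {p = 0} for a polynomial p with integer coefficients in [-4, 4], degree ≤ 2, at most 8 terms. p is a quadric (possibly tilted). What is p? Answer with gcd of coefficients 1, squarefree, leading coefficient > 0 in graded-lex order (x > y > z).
Degree: a generic line meets the surface in up to 2 points, so deg p = 2.
Reading off the gridlines: the surface avoids every integer z-axis point in the box.
Putting this together gives p.

2*x^2 + 3*x*y + 2*y^2 - 3*y*z - 2*z^2 - 3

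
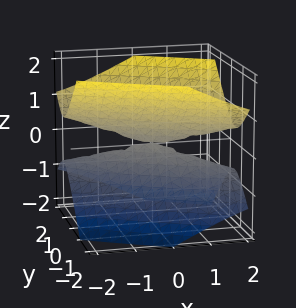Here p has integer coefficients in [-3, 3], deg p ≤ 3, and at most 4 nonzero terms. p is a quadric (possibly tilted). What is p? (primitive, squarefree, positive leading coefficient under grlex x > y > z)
x^2 + 3*x*y + 3*y^2 - 3*z^2

First, I count 2 distinct pieces. Treating them together as one polynomial.
Next, deg p = 2. No degree-1 surface has this shape.
Then, observable constraints: it meets the z-axis at z = 0 (among the integer gridlines); one y-axis crossing is at y = 0; one x-axis crossing is at x = 0.
Finally, assembling these constraints gives the stated polynomial.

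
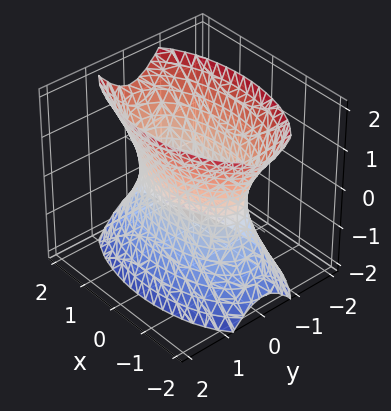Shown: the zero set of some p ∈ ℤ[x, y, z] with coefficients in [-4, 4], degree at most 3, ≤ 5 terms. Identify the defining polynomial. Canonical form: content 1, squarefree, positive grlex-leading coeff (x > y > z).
x^2 + 3*y^2 - z^2 - 2

(a) The degree is 2 — one connected sheet with a waist; a quadric.
(b) Symmetries: the y ↦ −y reflection is a symmetry, so y appears only in even powers; mirror symmetry z ↦ −z ⇒ only even powers of z; the x ↦ −x reflection is a symmetry, so x appears only in even powers.
(c) Reading off the gridlines: no z-intercept at any integer in the box.
(d) The integer polynomial consistent with all of this is the stated p.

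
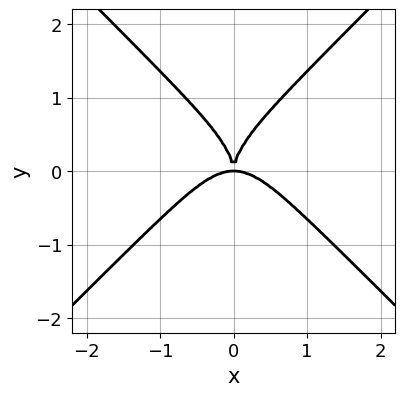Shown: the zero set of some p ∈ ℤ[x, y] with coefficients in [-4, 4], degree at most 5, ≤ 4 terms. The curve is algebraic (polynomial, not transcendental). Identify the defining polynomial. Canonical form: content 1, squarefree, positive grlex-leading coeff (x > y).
3*x^4 - 2*x^2*y^2 - y^4 + 3*x^2*y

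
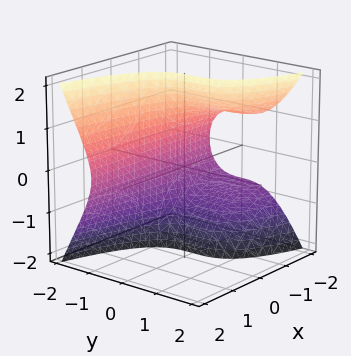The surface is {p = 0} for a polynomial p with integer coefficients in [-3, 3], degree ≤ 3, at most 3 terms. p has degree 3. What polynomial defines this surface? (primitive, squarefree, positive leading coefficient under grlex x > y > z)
2*x*z^2 + 3*y^3 + 3

(a) Degree: the shape is more complex than any degree-2 surface, so deg p = 3.
(b) Observable constraints: it meets the y-axis at y = -1 (among the integer gridlines); it misses every integer gridline on the x-axis; the surface avoids every integer z-axis point in the box.
(c) Fitting integer coefficients to these (and the overall shape) gives p.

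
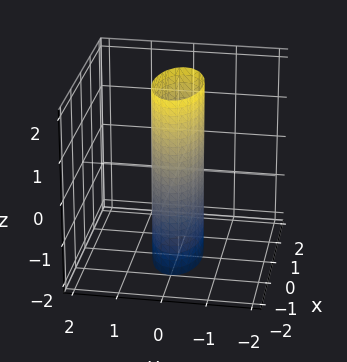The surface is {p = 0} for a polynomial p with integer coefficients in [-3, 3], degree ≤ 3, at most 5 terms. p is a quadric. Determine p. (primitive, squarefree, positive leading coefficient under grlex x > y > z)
1. Degree: a cylinder; a quadric, so deg p = 2.
2. Symmetries: the z ↦ −z reflection is a symmetry, so z appears only in even powers; the y ↦ −y reflection is a symmetry, so y appears only in even powers; it's symmetric under x → −x, forcing even powers of x.
3. From the axis intercepts and sections: the x-axis gridline crossings are at x ∈ {-1, 1}; no z-intercept at any integer in the box.
4. Solving for integer coefficients yields p as stated.

x^2 + 3*y^2 - 1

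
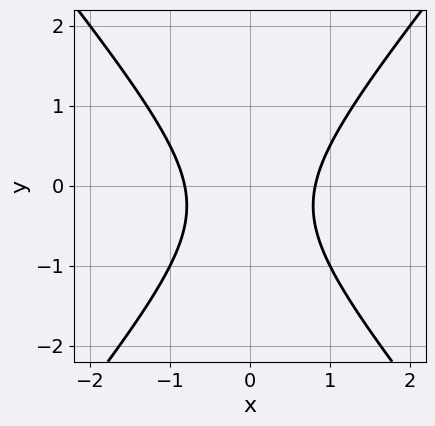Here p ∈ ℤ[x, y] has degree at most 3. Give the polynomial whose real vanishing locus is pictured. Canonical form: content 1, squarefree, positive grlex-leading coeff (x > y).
1. The degree is 2 — no degree-1 curve has this shape.
2. Symmetries: the x ↦ −x reflection is a symmetry, so x appears only in even powers.
3. From the axis intercepts and sections: no y-intercept at any integer in the box.
4. Matching integer coefficients to the picture gives p.

3*x^2 - 2*y^2 - y - 2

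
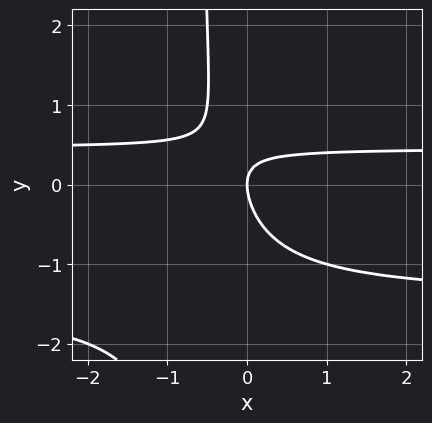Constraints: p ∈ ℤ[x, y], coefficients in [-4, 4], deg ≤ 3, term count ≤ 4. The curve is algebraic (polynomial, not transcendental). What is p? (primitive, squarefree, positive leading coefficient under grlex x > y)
3*x*y^2 + 3*x*y + 2*y^2 - 2*x

The degree is 3 — a generic line meets the curve in up to 3 points.
From the axis intercepts and sections: it crosses the y-axis at the gridline y = 0; one x-axis crossing is at x = 0.
Fitting integer coefficients to these (and the overall shape) gives p.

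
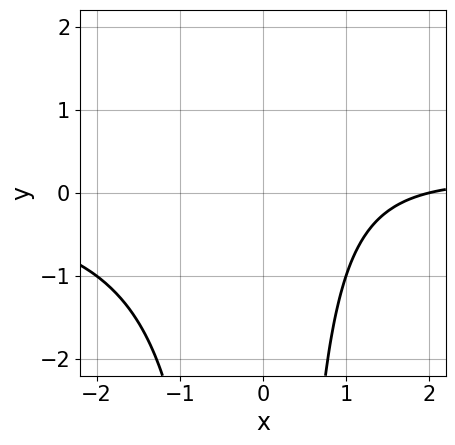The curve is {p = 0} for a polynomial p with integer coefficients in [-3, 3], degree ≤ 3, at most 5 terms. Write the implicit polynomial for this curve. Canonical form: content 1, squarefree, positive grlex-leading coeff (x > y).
x^2*y - x + 2

(a) deg p = 3. The shape is more complex than any degree-2 curve.
(b) From the visible intercepts: it crosses the x-axis at the gridline x = 2; it misses every integer gridline on the y-axis.
(c) Together with the visible shape, these determine p as stated.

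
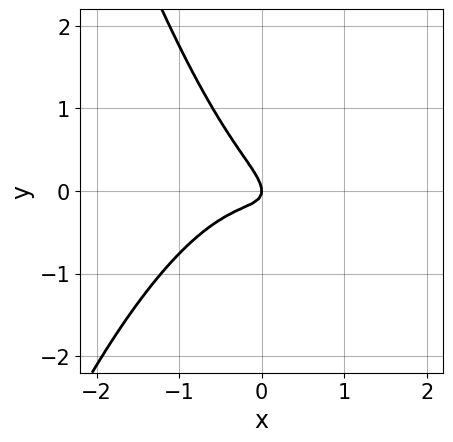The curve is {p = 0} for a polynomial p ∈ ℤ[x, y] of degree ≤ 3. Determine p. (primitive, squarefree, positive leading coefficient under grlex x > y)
3*x^3 + 3*x*y + 3*y^2 + x

The degree is 3 — no degree-2 curve has this shape.
From the axis intercepts and sections: one x-axis crossing is at x = 0; one y-axis crossing is at y = 0.
Putting this together gives p.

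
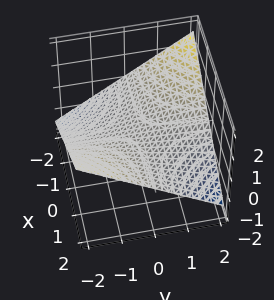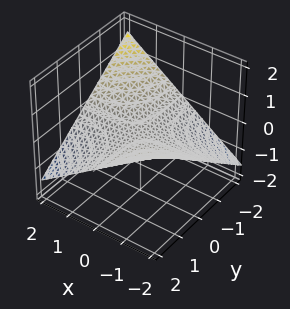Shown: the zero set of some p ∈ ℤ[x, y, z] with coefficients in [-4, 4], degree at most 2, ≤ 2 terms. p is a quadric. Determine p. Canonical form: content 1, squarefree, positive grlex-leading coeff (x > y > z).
x*y + 3*z

(a) deg p = 2.
(b) From the visible intercepts: one z-axis crossing is at z = 0; every point of the x-axis in the box is on the surface; the visible y-axis segment lies entirely on the surface.
(c) Matching integer coefficients to the picture gives p.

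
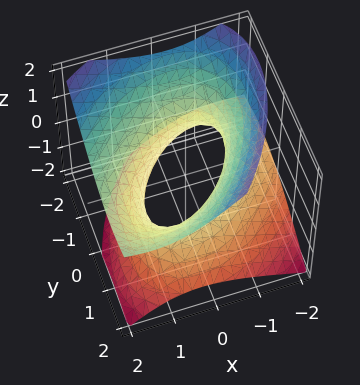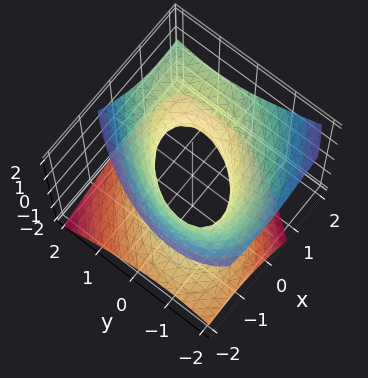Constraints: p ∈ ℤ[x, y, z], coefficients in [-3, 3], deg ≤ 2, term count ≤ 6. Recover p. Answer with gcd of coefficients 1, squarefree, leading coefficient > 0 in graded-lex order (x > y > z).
(a) deg p = 2.
(b) Against the integer gridlines: the surface avoids every integer z-axis point in the box; among the integer gridlines, it crosses the y-axis at y ∈ {-1, 1}.
(c) Matching integer coefficients to the picture gives p.

2*x^2 - 2*x*y - 2*x*z + 2*y^2 - 3*z^2 - 2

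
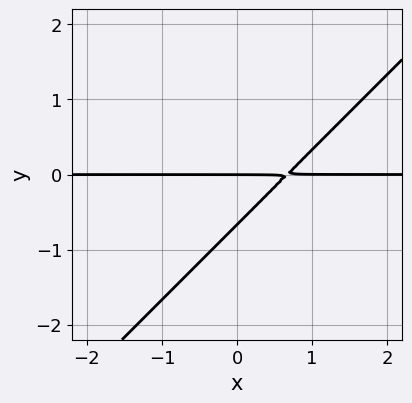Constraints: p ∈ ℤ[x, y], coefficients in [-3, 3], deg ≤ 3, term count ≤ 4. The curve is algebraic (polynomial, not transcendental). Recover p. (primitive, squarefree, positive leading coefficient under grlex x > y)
3*x*y - 3*y^2 - 2*y

(a) deg p = 2. No degree-1 curve has this shape.
(b) Reading off the gridlines: the visible x-axis segment lies entirely on the curve; one y-axis crossing is at y = 0.
(c) The integer polynomial consistent with all of this is the stated p.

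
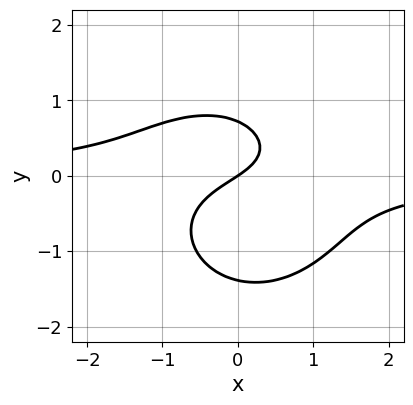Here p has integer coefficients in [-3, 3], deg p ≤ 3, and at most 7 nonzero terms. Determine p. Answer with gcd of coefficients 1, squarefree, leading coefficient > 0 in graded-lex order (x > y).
3*x^2*y + 3*y^3 + 2*y^2 + 2*x - 3*y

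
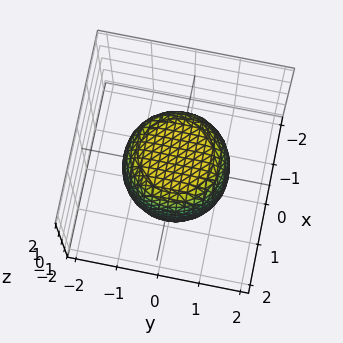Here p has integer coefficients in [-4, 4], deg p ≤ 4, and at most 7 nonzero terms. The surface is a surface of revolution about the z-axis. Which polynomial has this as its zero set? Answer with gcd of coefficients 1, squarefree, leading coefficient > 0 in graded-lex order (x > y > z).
2*x^4 + 4*x^2*y^2 + 2*y^4 - x^2 - y^2 + 2*z^2 - 3

(a) The degree is 4 — a generic line meets the surface in up to 4 points.
(b) Symmetries: rotational symmetry about the z-axis ⇒ p depends on x, y only through x² + y².
(c) Against the integer gridlines: a circular section at z = 0 has radius between 1 and 2.
(d) Assembling these constraints gives the stated polynomial.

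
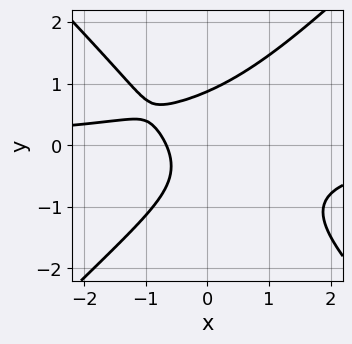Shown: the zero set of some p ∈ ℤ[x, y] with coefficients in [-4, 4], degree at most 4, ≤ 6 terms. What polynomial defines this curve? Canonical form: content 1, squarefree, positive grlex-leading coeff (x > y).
The degree is 3 — no degree-2 curve has this shape.
Matching integer coefficients to the picture gives p.

3*x^2*y - 3*y^3 + 3*x + 2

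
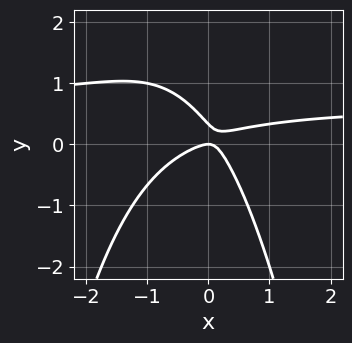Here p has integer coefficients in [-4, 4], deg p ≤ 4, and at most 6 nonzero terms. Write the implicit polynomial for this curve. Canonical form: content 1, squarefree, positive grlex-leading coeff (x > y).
3*x^2*y - 2*x^2 + 3*x*y + 3*y^2 - y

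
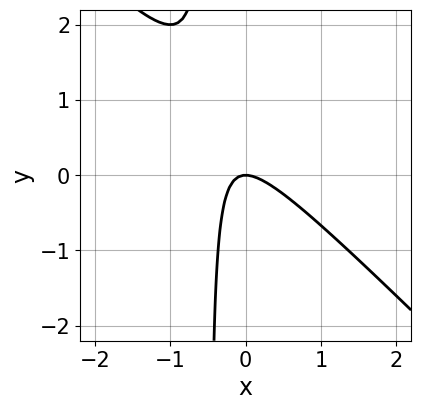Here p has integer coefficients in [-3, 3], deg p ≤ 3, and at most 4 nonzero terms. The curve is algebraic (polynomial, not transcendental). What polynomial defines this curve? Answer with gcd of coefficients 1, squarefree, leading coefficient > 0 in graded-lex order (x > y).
First, the degree is 2 — a generic line meets the curve in up to 2 points.
Then, from the visible intercepts: one x-axis crossing is at x = 0; it meets the y-axis at y = 0 (among the integer gridlines).
Finally, fitting integer coefficients to these (and the overall shape) gives p.

2*x^2 + 2*x*y + y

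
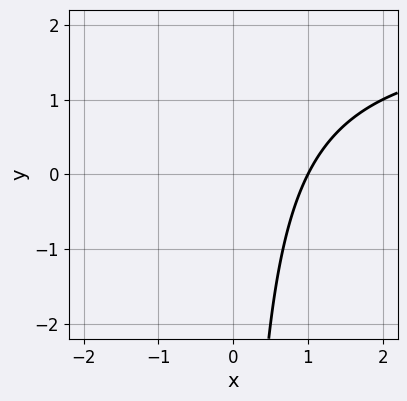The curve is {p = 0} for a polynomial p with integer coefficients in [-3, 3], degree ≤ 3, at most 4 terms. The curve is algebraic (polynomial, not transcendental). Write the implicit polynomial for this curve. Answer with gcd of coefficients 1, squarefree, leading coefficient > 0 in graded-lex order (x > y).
x*y - 2*x + 2

deg p = 2. A generic line meets the curve in up to 2 points.
Observable constraints: it crosses the x-axis at the gridline x = 1; it misses every integer gridline on the y-axis.
Solving for integer coefficients yields p as stated.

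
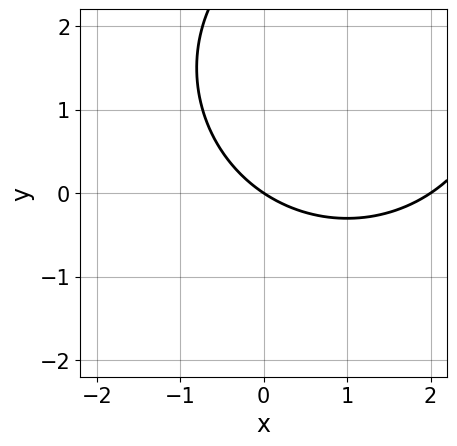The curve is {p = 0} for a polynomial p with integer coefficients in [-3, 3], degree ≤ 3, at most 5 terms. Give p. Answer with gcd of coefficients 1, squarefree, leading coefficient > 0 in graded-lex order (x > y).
x^2 + y^2 - 2*x - 3*y

deg p = 2.
Against the integer gridlines: one y-axis crossing is at y = 0; among the integer gridlines, it crosses the x-axis at x ∈ {0, 2}.
Solving for integer coefficients yields p as stated.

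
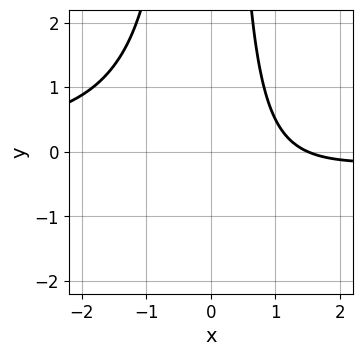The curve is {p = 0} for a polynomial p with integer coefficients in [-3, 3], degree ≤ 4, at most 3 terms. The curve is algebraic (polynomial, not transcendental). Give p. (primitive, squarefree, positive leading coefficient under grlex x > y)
deg p = 3. No degree-2 curve has this shape.
Against the integer gridlines: the curve avoids every integer y-axis point in the box.
Putting this together gives p.

2*x^2*y + 2*x - 3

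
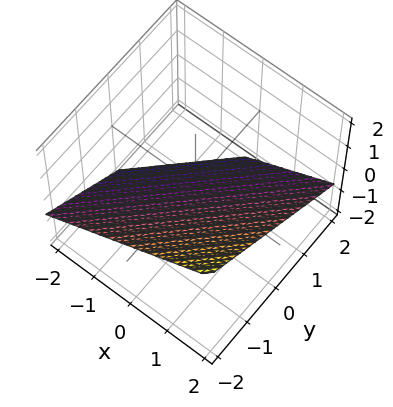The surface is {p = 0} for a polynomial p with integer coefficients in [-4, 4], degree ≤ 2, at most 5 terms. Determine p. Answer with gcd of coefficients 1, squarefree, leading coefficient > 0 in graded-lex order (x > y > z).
2*x - 2*y - 3*z - 2

(a) The degree is 1 — the surface is flat (a plane).
(b) Observable constraints: one x-axis crossing is at x = 1; it meets the y-axis at y = -1 (among the integer gridlines).
(c) Together with the visible shape, these determine p as stated.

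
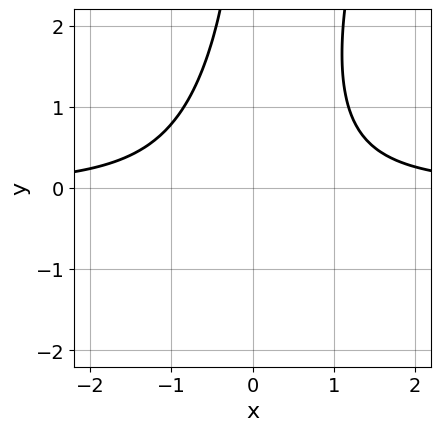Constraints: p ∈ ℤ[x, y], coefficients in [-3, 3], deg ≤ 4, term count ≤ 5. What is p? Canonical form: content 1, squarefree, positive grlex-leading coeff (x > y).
3*x^2*y - x*y^2 - 3

deg p = 3. No degree-2 curve has this shape.
Against the integer gridlines: it misses every integer gridline on the x-axis; the curve avoids every integer y-axis point in the box.
Together with the visible shape, these determine p as stated.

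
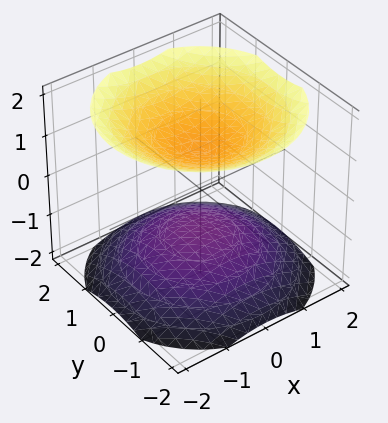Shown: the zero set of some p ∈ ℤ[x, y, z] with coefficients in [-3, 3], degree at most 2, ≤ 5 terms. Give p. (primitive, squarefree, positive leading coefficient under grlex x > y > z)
2*x^2 + 2*y^2 - 3*z^2 + 3

First, I count 2 distinct pieces. They look like related sheets of one shape, so recover p as a whole.
Then, degree: two sheets facing apart; a quadric, so deg p = 2.
Then, symmetries: rotational symmetry about the z-axis ⇒ p depends on x, y only through x² + y²; mirror symmetry z ↦ −z ⇒ only even powers of z.
Next, checking where it meets the axes: the surface avoids every integer x-axis point in the box; it misses every integer gridline on the y-axis.
Finally, together with the visible shape, these determine p as stated. Check: (0, 0, -1) on the z-axis lies on the surface, and p(0, 0, -1) = 0. ✓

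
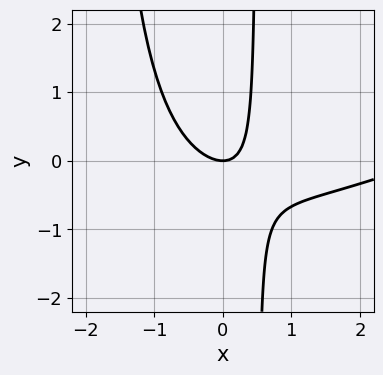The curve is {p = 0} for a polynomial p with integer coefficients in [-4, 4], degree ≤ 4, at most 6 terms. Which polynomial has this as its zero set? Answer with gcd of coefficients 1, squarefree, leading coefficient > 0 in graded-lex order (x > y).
1. Degree: the shape is more complex than any degree-2 curve, so deg p = 3.
2. Observable constraints: it meets the x-axis at x = 0 (among the integer gridlines); one y-axis crossing is at y = 0.
3. Putting this together gives p.

x^3 - 2*x^2*y - 3*x^2 - 3*x*y + 2*y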